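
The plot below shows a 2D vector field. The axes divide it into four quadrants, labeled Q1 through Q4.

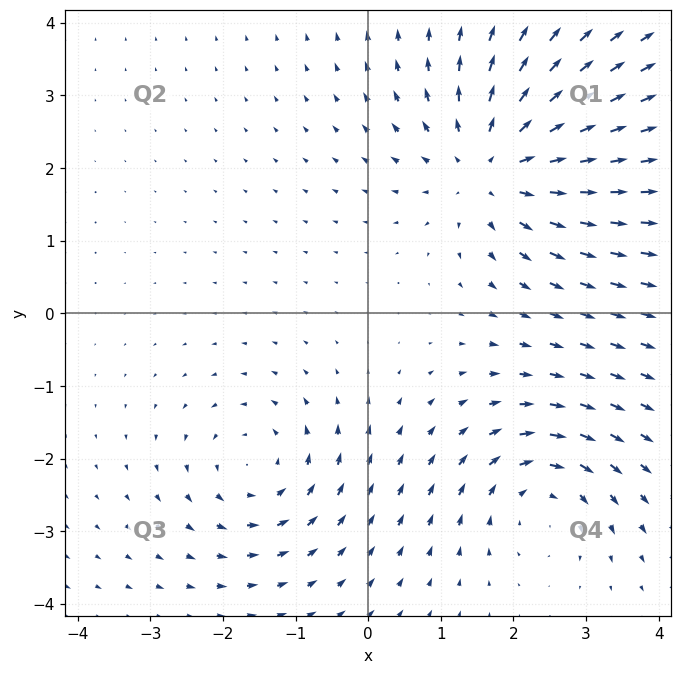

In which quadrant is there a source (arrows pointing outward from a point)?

The source sits at approximately (1.7, 2.0), which lies in quadrant Q1. The divergence there is about +4, positive as expected for a source.

Q1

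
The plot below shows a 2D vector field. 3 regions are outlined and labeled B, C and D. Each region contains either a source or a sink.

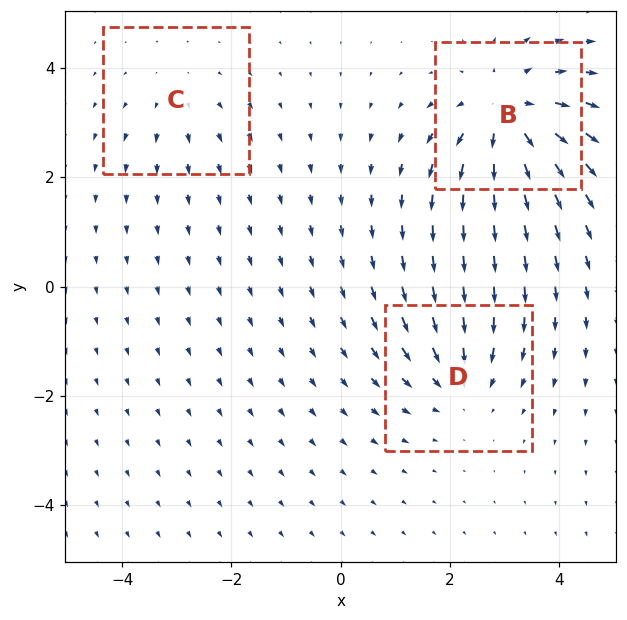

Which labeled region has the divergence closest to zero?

Divergence at each region's feature centre — B: about +5, C: about +2, D: about -4. Region C is closest to zero.

C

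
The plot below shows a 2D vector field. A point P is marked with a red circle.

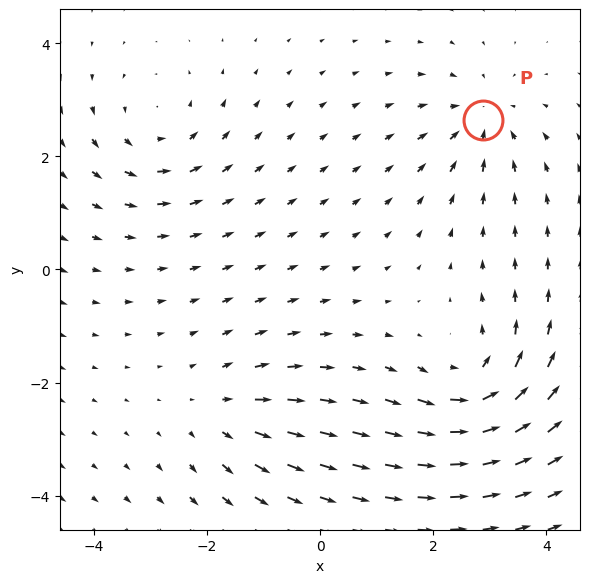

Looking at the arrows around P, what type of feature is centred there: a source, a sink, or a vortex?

sink

At P (2.9, 2.6) the arrows converge inward. Divergence about -4, curl ≈0 — negative divergence with near-zero curl is a sink.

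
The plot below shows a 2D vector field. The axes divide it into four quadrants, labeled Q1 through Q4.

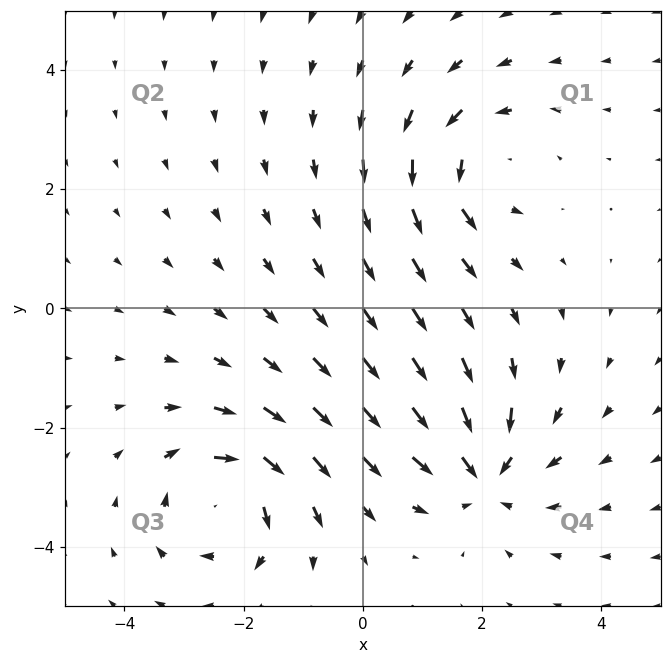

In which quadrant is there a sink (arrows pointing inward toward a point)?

Q4

The sink sits at approximately (2.0, -2.8), which lies in quadrant Q4. The divergence there is about -5, negative as expected for a sink.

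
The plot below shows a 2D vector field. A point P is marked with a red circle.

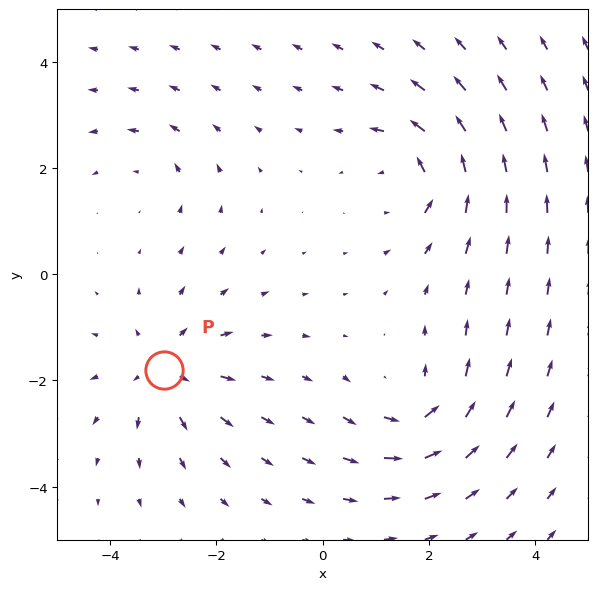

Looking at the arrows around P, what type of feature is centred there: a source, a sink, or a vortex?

source

At P (-3.0, -1.8) the arrows spread outward. Divergence about +5, curl ≈0 — positive divergence with near-zero curl is a source.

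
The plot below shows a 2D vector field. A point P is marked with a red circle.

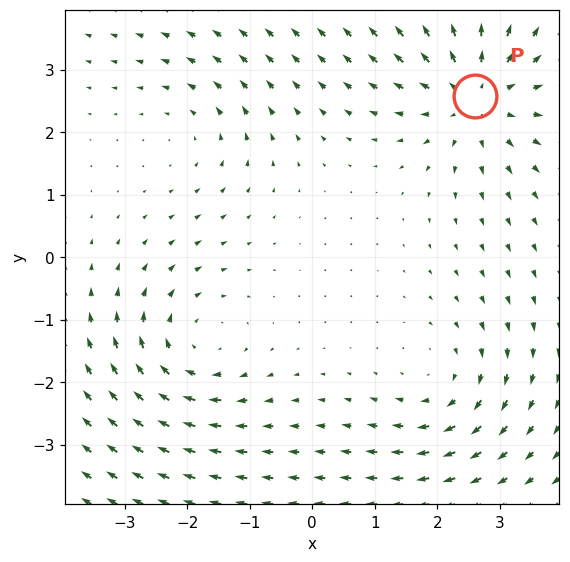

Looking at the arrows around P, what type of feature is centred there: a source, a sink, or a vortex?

At P (2.6, 2.6) the arrows spread outward. Divergence about +5, curl ≈0 — positive divergence with near-zero curl is a source.

source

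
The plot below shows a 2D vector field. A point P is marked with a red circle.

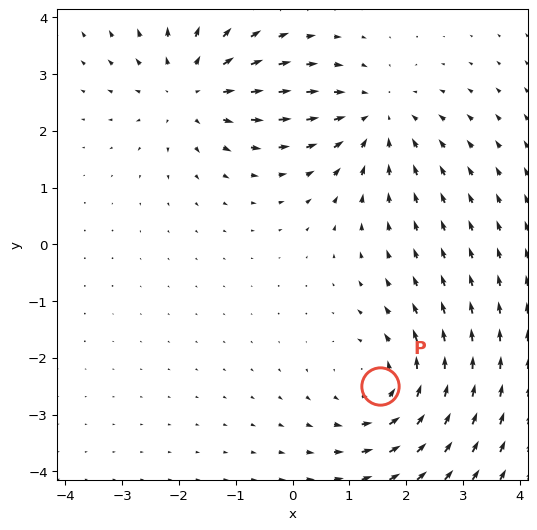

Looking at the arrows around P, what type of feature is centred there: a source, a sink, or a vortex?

At P (1.5, -2.5) the arrows circulate counterclockwise. Divergence ≈0, curl about +3 — near-zero divergence with nonzero curl is a vortex.

vortex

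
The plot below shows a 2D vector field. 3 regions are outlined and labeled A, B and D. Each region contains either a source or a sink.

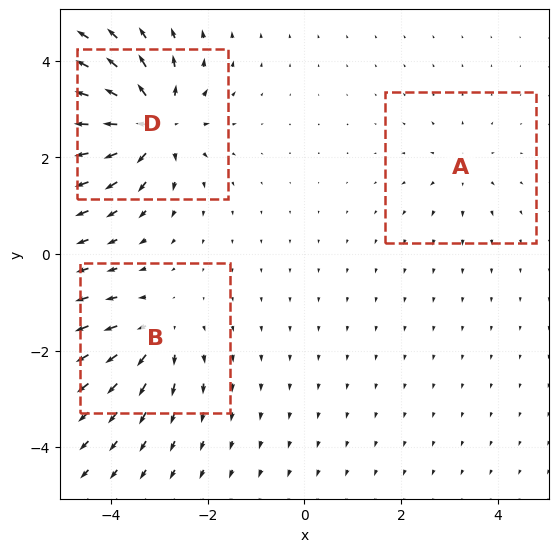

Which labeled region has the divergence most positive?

Divergence at each region's feature centre — A: about +2, B: about +4, D: about +6. Region D is most positive.

D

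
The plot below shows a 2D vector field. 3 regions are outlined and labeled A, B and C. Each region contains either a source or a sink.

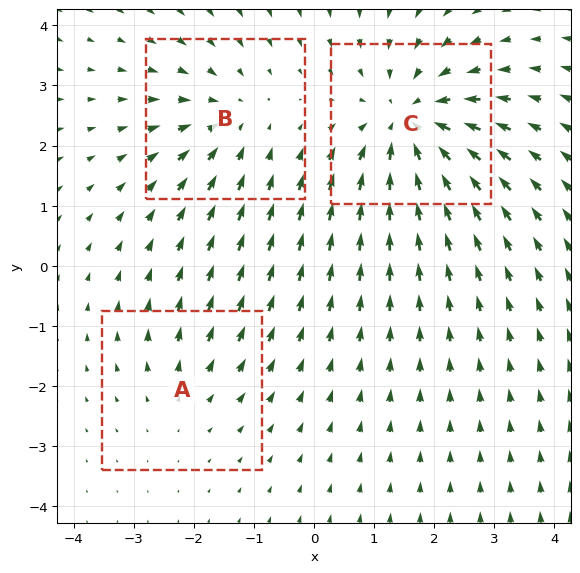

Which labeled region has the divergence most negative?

C

Divergence at each region's feature centre — A: about +2, B: about -3, C: about -5. Region C is most negative.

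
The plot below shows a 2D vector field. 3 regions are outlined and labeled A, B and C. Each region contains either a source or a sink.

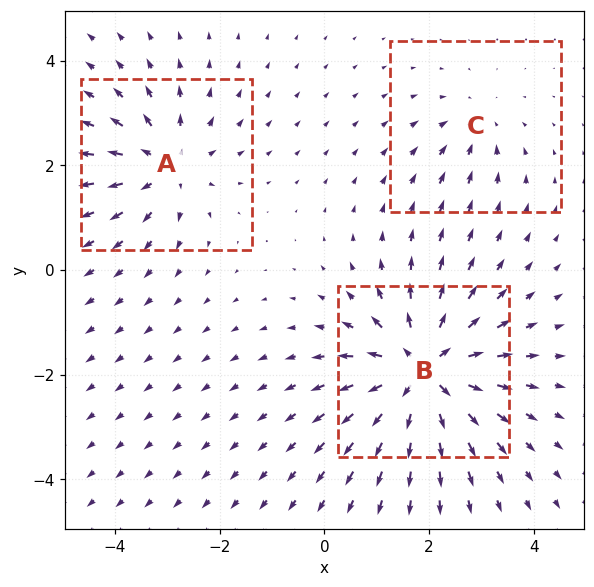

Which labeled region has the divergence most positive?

Divergence at each region's feature centre — A: about +4, B: about +6, C: about -2. Region B is most positive.

B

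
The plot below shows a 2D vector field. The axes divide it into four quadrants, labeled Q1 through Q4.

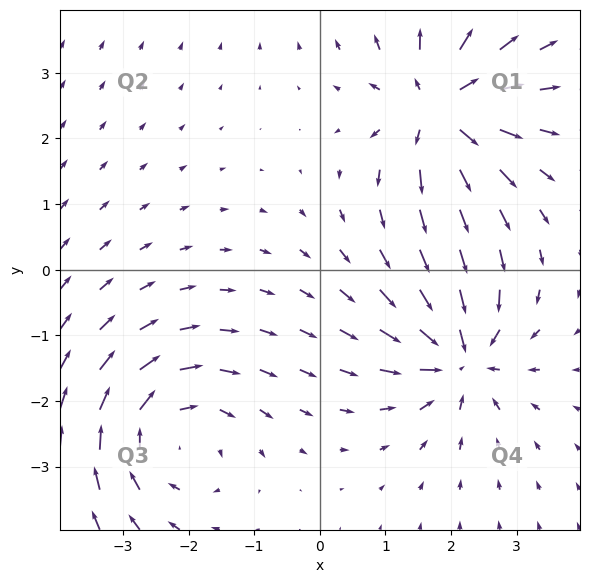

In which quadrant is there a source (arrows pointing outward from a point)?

Q1

The source sits at approximately (1.8, 2.5), which lies in quadrant Q1. The divergence there is about +4, positive as expected for a source.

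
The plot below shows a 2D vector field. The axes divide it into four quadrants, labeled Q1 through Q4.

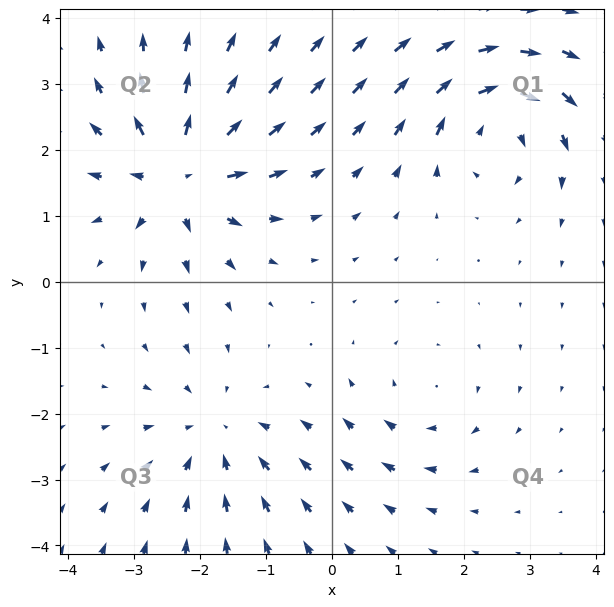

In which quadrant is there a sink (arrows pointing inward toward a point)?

Q3

The sink sits at approximately (-1.8, -2.3), which lies in quadrant Q3. The divergence there is about -3, negative as expected for a sink.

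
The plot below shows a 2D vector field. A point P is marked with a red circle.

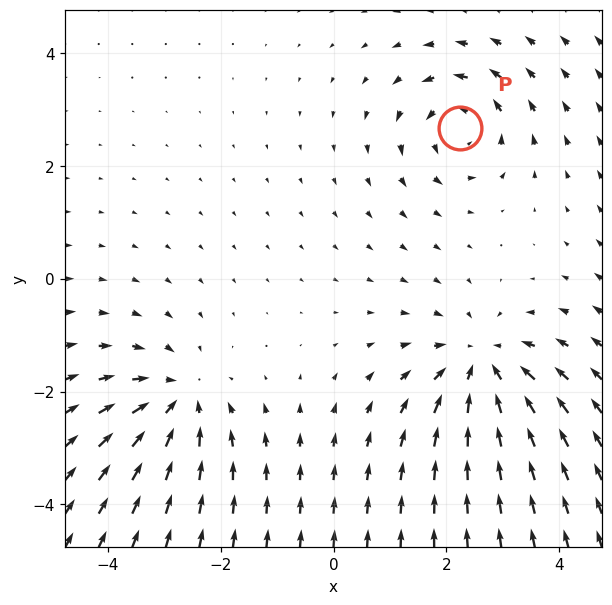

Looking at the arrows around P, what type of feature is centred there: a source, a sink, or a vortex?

vortex

At P (2.2, 2.7) the arrows circulate counterclockwise. Divergence ≈0, curl about +4 — near-zero divergence with nonzero curl is a vortex.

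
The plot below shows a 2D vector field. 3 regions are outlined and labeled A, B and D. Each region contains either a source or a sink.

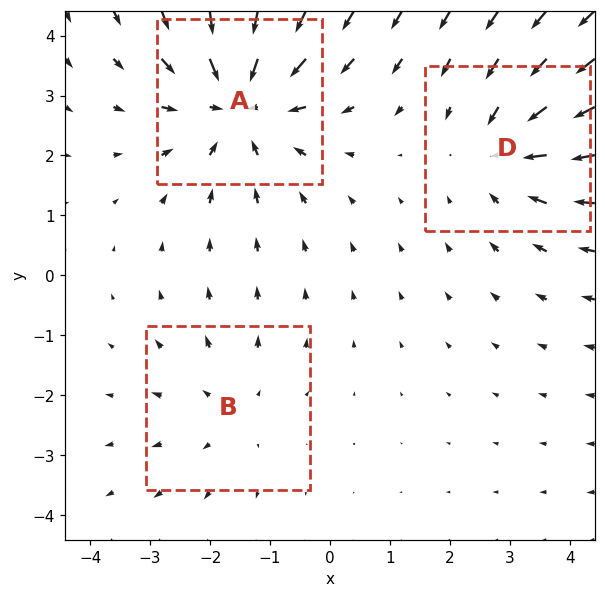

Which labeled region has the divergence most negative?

A

Divergence at each region's feature centre — A: about -4, B: about +2, D: about -3. Region A is most negative.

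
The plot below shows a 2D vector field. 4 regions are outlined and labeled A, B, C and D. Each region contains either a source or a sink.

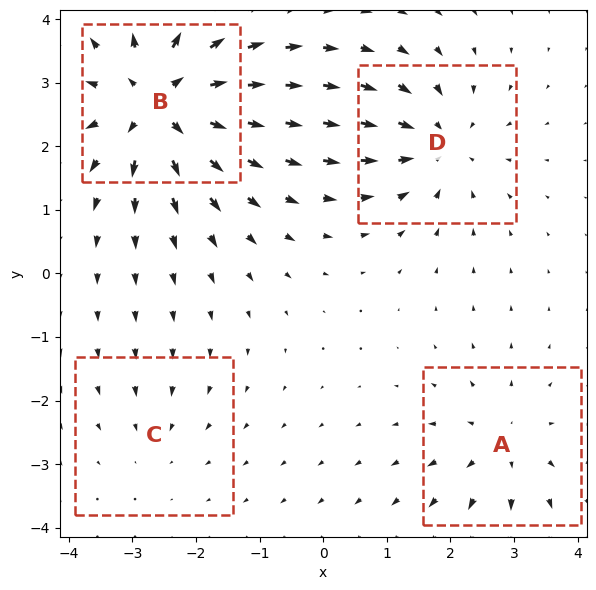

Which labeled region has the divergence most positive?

Divergence at each region's feature centre — A: about +4, B: about +8, C: about -2, D: about -5. Region B is most positive.

B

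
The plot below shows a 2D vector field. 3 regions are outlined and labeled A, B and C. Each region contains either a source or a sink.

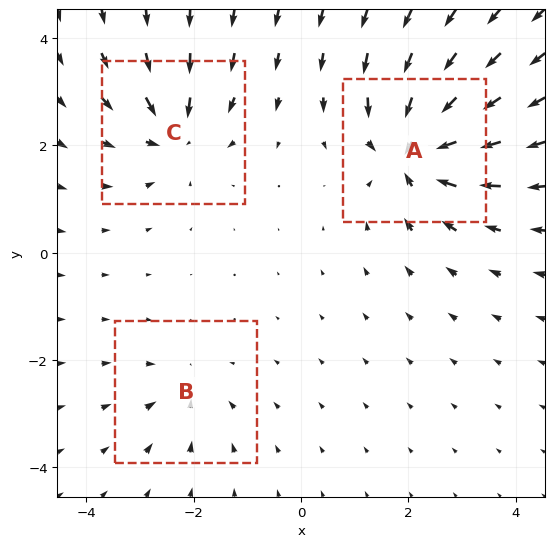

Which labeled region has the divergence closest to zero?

Divergence at each region's feature centre — A: about -6, B: about -3, C: about -4. Region B is closest to zero.

B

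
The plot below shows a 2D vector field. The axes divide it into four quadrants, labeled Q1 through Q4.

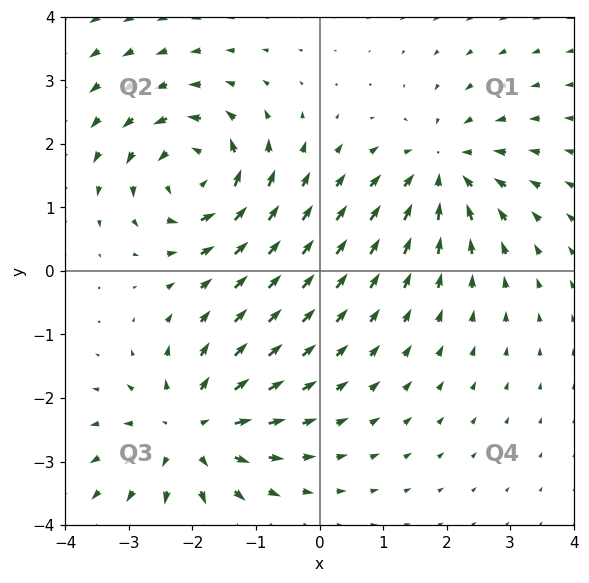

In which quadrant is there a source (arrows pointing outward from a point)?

Q3

The source sits at approximately (-2.0, -2.5), which lies in quadrant Q3. The divergence there is about +4, positive as expected for a source.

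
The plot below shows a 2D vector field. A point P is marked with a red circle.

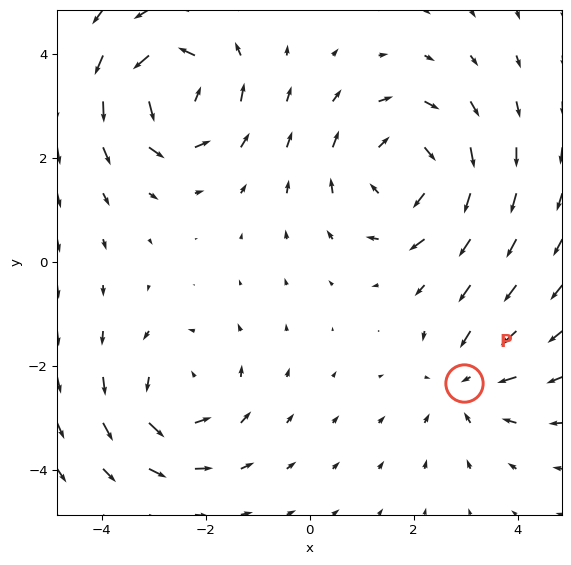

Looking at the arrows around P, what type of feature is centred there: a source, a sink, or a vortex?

At P (3.0, -2.3) the arrows converge inward. Divergence about -3, curl ≈0 — negative divergence with near-zero curl is a sink.

sink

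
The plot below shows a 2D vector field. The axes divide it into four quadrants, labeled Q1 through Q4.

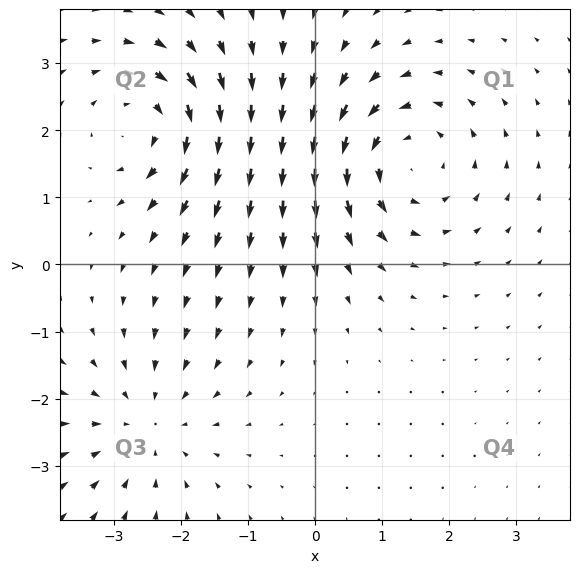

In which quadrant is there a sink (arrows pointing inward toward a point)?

The sink sits at approximately (-2.5, -2.4), which lies in quadrant Q3. The divergence there is about -3, negative as expected for a sink.

Q3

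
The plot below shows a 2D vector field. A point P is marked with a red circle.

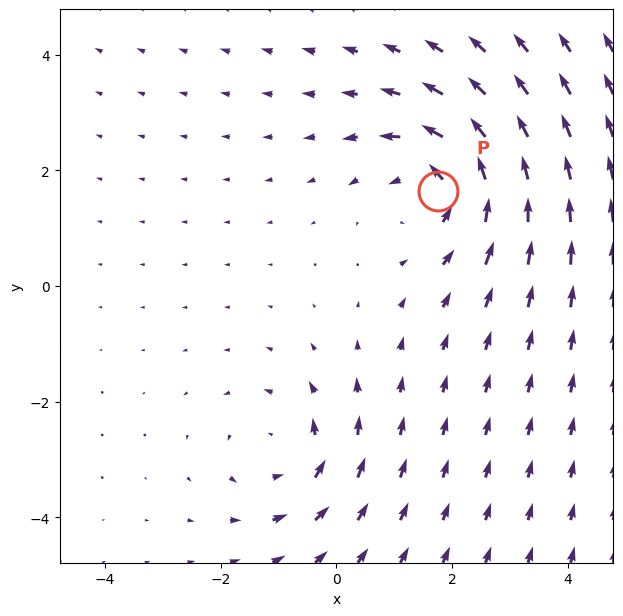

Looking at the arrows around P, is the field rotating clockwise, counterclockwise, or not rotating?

Near P at (1.8, 1.6) the arrows circulate counterclockwise. The curl (z-component) there is about +5; positive curl means counterclockwise rotation.

counterclockwise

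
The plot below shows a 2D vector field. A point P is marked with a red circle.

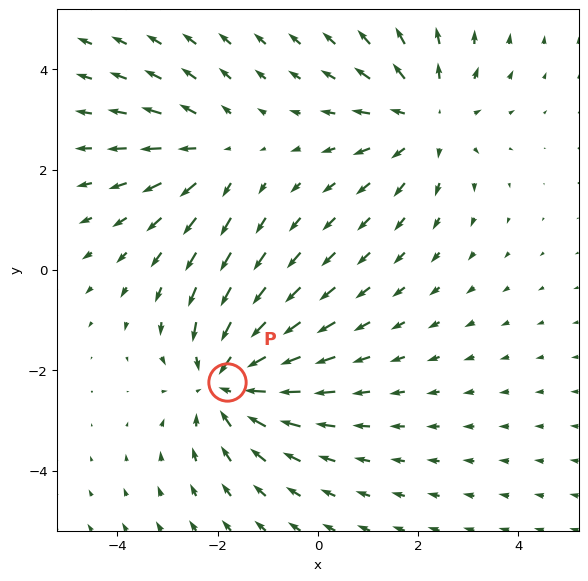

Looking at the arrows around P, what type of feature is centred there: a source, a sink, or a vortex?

At P (-1.8, -2.2) the arrows converge inward. Divergence about -5, curl ≈0 — negative divergence with near-zero curl is a sink.

sink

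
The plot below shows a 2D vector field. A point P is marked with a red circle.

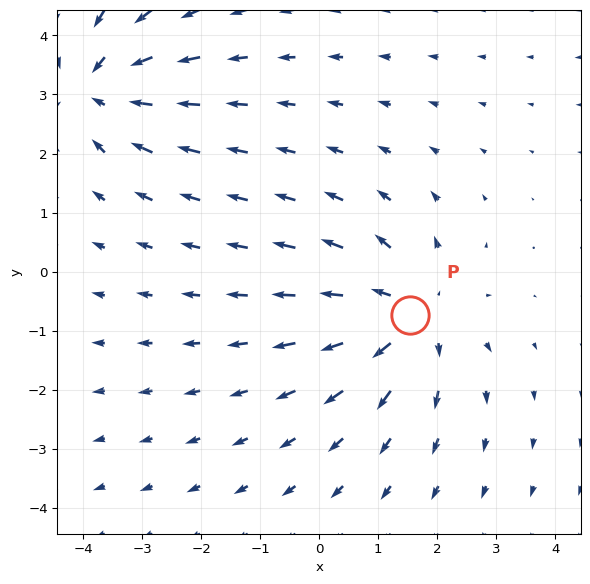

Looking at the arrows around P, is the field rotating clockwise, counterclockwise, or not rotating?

Near P at (1.5, -0.7) the arrows show no circulation. The curl there is ≈0.

not rotating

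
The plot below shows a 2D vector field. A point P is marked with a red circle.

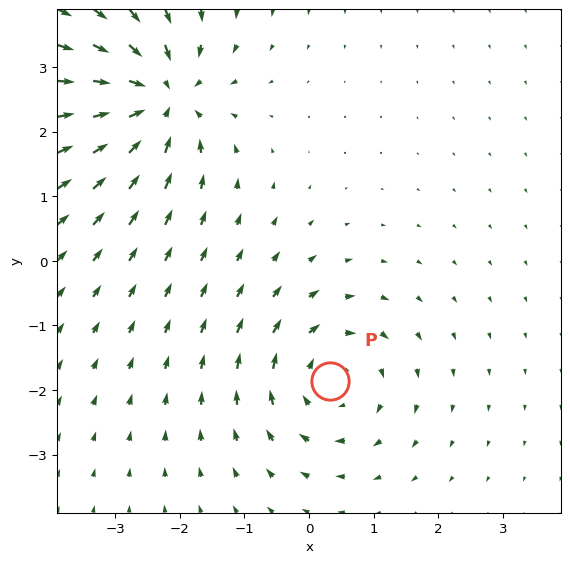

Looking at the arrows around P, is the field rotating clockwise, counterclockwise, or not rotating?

clockwise

Near P at (0.3, -1.9) the arrows circulate clockwise. The curl (z-component) there is about -3; negative curl means clockwise rotation.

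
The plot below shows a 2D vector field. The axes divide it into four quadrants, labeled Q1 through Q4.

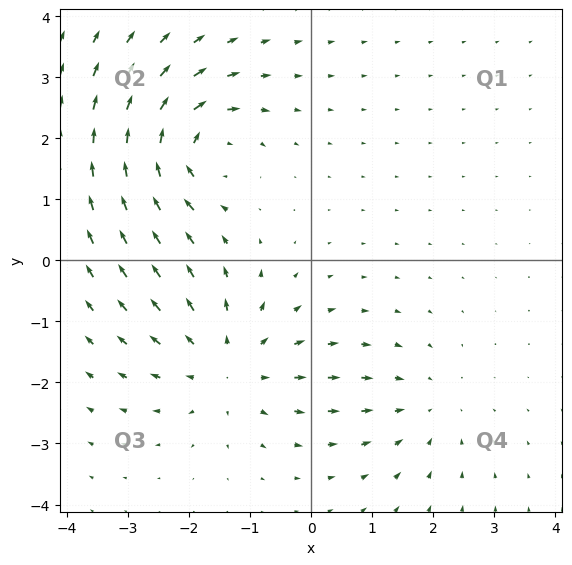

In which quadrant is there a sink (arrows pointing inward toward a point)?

The sink sits at approximately (1.9, -2.4), which lies in quadrant Q4. The divergence there is about -2, negative as expected for a sink.

Q4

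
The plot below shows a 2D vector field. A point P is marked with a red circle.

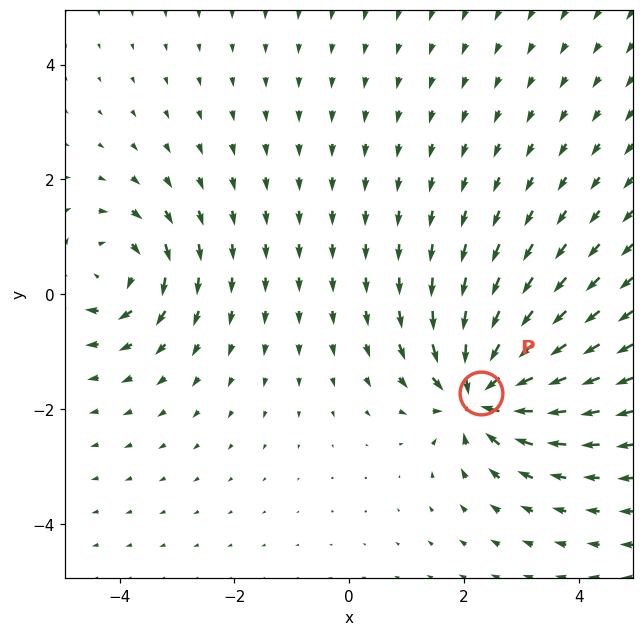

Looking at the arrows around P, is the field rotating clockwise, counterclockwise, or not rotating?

Near P at (2.3, -1.7) the arrows show no circulation. The curl there is ≈0.

not rotating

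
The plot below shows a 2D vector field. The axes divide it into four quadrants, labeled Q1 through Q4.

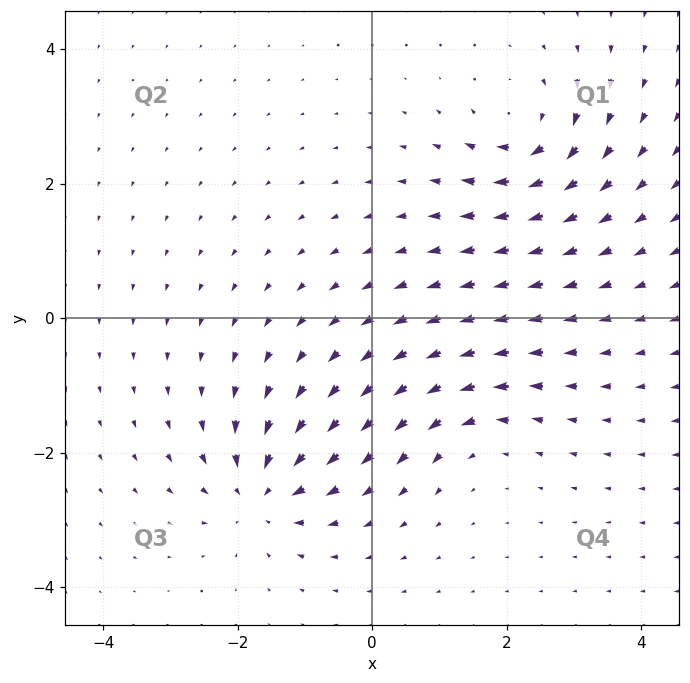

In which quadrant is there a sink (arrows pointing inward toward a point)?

Q3

The sink sits at approximately (-1.6, -2.6), which lies in quadrant Q3. The divergence there is about -6, negative as expected for a sink.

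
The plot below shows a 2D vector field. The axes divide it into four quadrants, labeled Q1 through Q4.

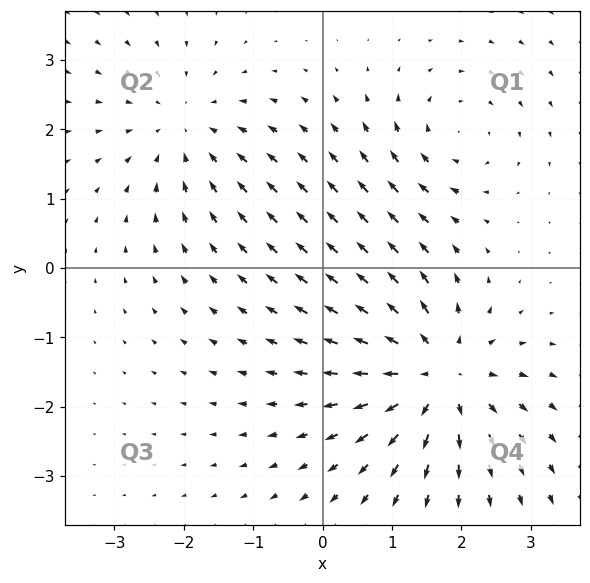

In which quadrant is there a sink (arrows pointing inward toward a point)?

The sink sits at approximately (-2.0, 2.0), which lies in quadrant Q2. The divergence there is about -3, negative as expected for a sink.

Q2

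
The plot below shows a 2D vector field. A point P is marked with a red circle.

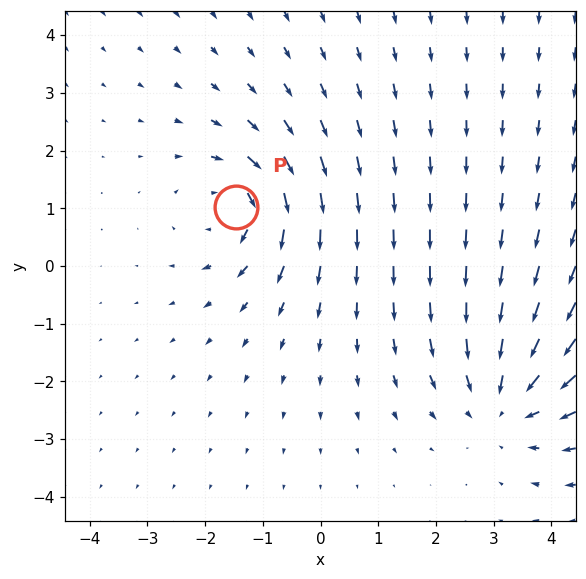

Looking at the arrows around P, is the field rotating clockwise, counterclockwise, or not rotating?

Near P at (-1.5, 1.0) the arrows circulate clockwise. The curl (z-component) there is about -5; negative curl means clockwise rotation.

clockwise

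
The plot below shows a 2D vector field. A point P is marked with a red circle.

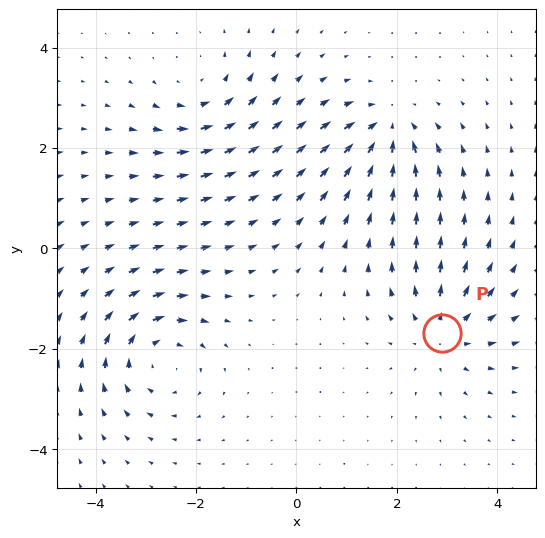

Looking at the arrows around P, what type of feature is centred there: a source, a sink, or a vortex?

source

At P (2.9, -1.7) the arrows spread outward. Divergence about +5, curl ≈0 — positive divergence with near-zero curl is a source.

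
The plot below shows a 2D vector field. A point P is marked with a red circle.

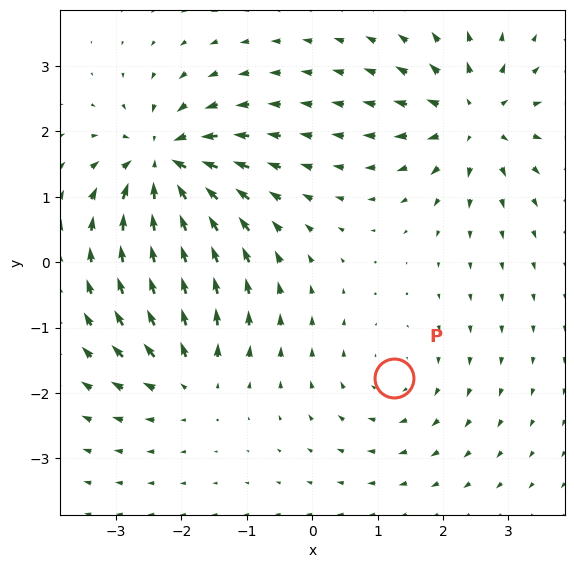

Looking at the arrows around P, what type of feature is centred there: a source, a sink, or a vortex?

vortex

At P (1.3, -1.8) the arrows circulate clockwise. Divergence ≈0, curl about -3 — near-zero divergence with nonzero curl is a vortex.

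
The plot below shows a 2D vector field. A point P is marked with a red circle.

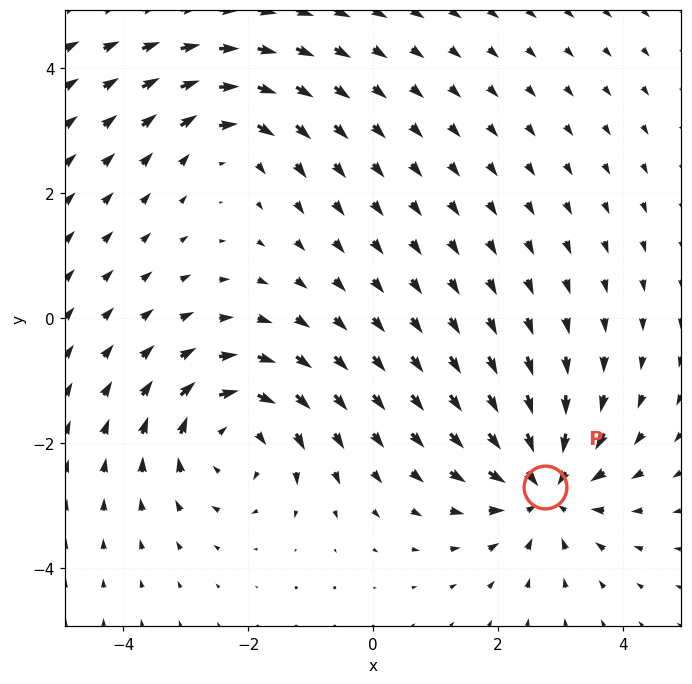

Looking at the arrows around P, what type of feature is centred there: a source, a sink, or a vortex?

At P (2.7, -2.7) the arrows converge inward. Divergence about -5, curl ≈0 — negative divergence with near-zero curl is a sink.

sink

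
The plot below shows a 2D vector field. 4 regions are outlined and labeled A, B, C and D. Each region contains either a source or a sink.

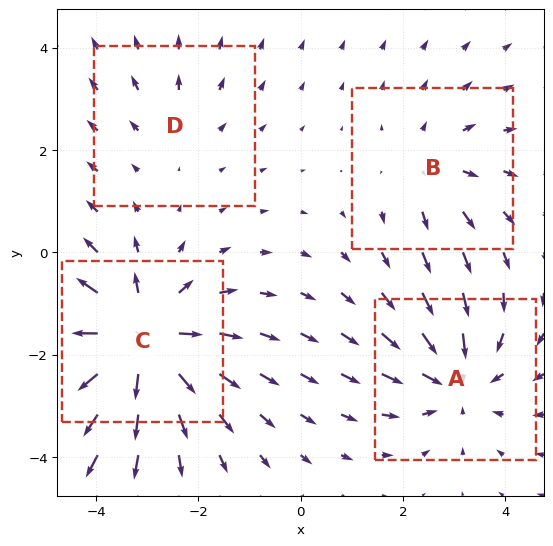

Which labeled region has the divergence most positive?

C

Divergence at each region's feature centre — A: about -4, B: about +3, C: about +6, D: about +2. Region C is most positive.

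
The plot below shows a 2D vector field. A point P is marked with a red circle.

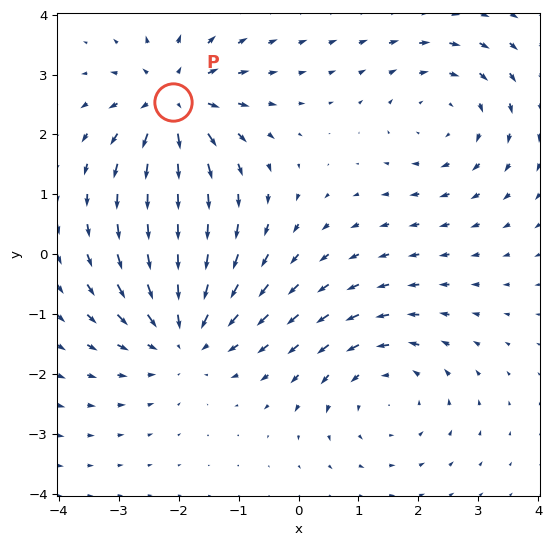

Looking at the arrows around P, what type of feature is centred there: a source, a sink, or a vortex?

source

At P (-2.1, 2.5) the arrows spread outward. Divergence about +5, curl ≈0 — positive divergence with near-zero curl is a source.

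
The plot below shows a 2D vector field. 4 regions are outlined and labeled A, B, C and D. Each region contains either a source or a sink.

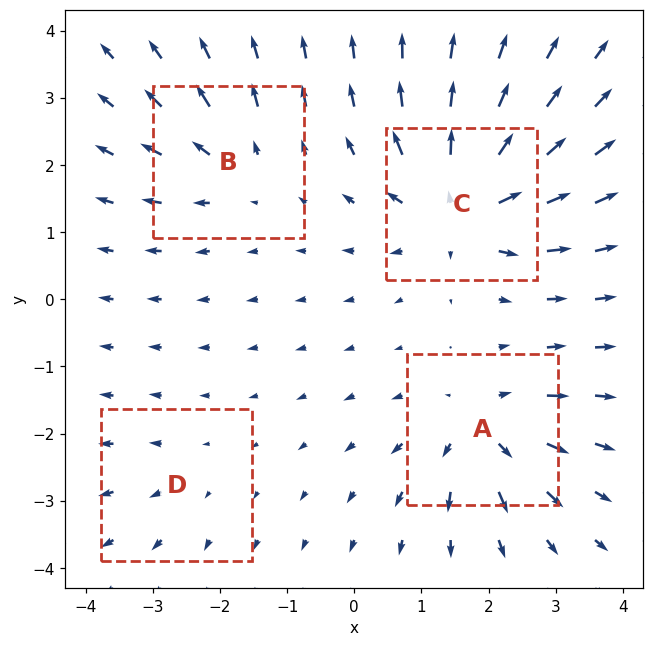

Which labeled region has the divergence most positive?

C

Divergence at each region's feature centre — A: about +6, B: about +4, C: about +9, D: about +2. Region C is most positive.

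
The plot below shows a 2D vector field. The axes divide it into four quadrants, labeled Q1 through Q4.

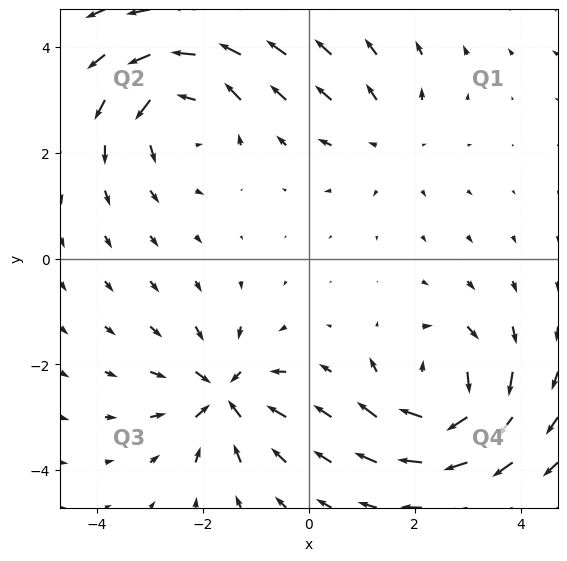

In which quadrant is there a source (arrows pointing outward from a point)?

Q1

The source sits at approximately (1.5, 2.3), which lies in quadrant Q1. The divergence there is about +3, positive as expected for a source.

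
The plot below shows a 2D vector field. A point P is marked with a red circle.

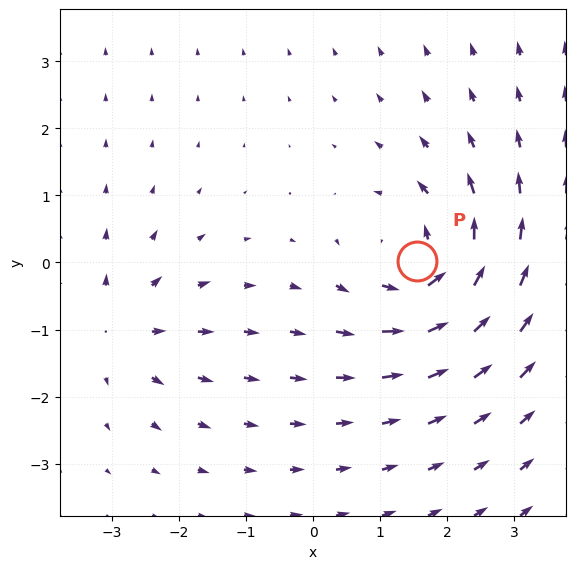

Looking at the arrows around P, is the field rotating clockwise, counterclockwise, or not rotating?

Near P at (1.5, 0.0) the arrows circulate counterclockwise. The curl (z-component) there is about +5; positive curl means counterclockwise rotation.

counterclockwise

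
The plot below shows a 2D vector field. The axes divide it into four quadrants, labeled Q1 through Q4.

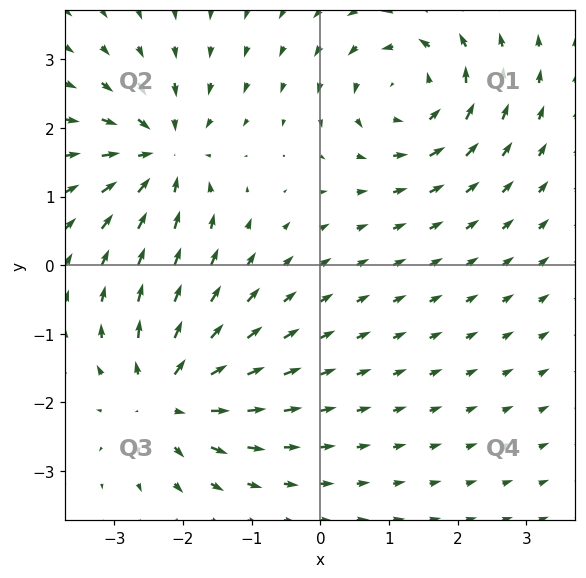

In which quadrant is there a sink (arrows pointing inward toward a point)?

Q2

The sink sits at approximately (-2.3, 1.6), which lies in quadrant Q2. The divergence there is about -5, negative as expected for a sink.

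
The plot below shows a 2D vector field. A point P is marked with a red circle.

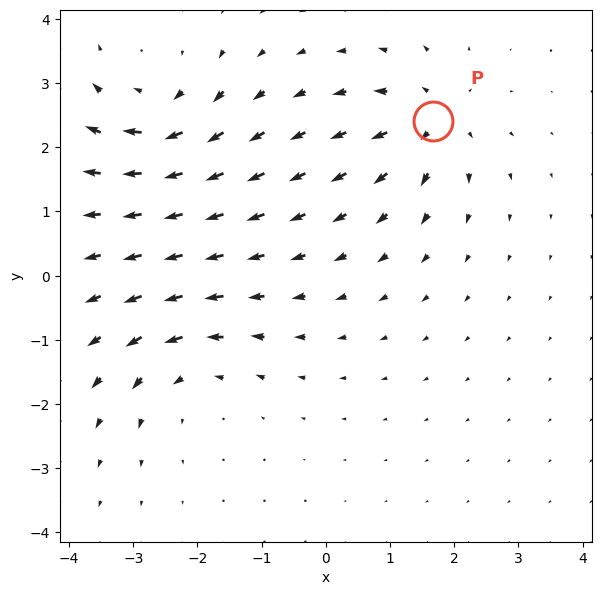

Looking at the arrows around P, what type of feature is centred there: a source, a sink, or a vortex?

At P (1.7, 2.4) the arrows spread outward. Divergence about +4, curl ≈0 — positive divergence with near-zero curl is a source.

source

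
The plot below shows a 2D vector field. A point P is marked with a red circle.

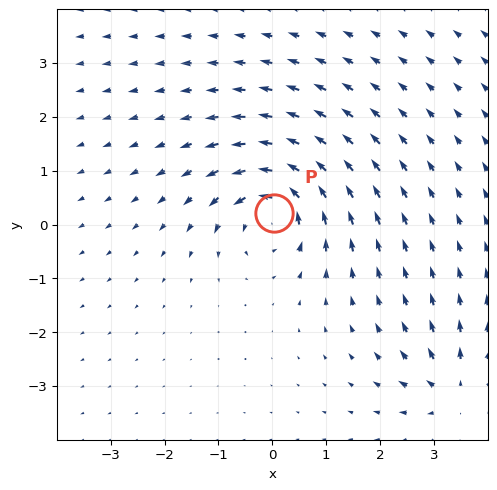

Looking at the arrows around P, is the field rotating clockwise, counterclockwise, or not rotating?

Near P at (0.0, 0.2) the arrows circulate counterclockwise. The curl (z-component) there is about +6; positive curl means counterclockwise rotation.

counterclockwise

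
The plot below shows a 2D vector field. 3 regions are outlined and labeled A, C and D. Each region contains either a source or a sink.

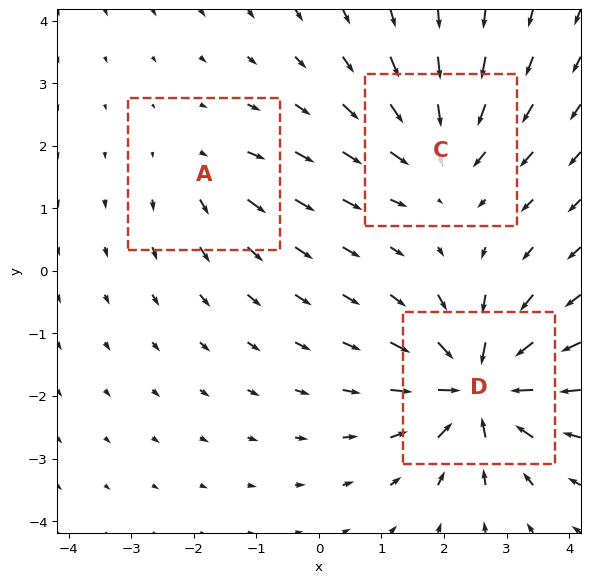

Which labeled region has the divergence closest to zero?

A

Divergence at each region's feature centre — A: about +2, C: about -4, D: about -6. Region A is closest to zero.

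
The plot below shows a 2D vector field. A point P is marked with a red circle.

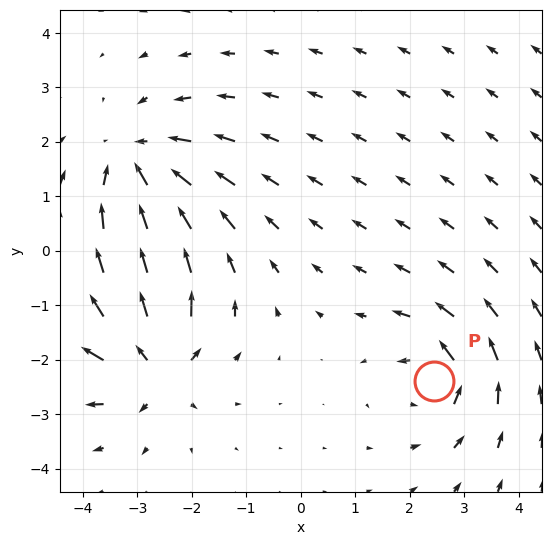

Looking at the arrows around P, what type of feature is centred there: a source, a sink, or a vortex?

At P (2.4, -2.4) the arrows circulate counterclockwise. Divergence ≈0, curl about +4 — near-zero divergence with nonzero curl is a vortex.

vortex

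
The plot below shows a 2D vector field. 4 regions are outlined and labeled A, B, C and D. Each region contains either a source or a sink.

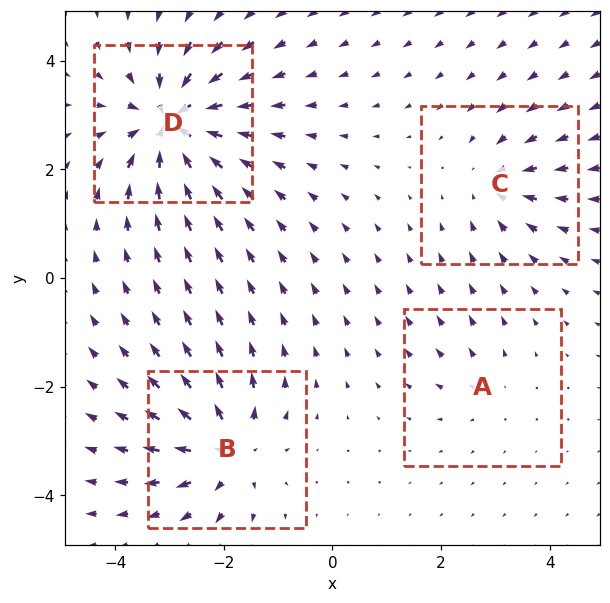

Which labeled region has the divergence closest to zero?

A

Divergence at each region's feature centre — A: about +2, B: about +6, C: about -4, D: about -8. Region A is closest to zero.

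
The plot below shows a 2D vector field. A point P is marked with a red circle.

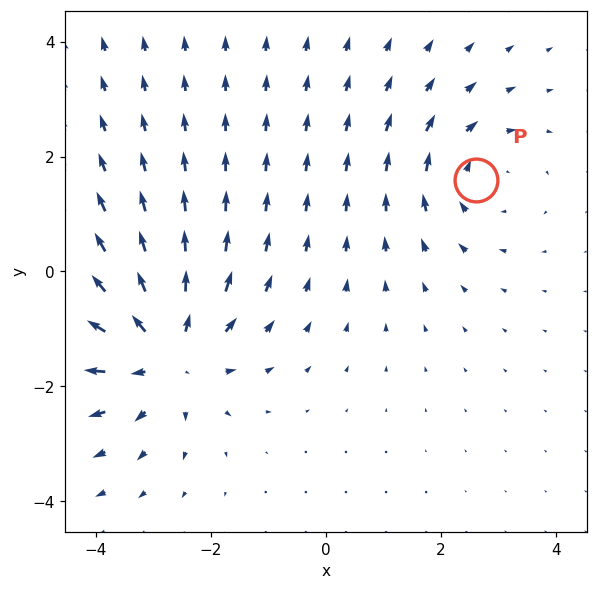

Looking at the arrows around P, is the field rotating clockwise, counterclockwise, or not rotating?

clockwise

Near P at (2.6, 1.6) the arrows circulate clockwise. The curl (z-component) there is about -3; negative curl means clockwise rotation.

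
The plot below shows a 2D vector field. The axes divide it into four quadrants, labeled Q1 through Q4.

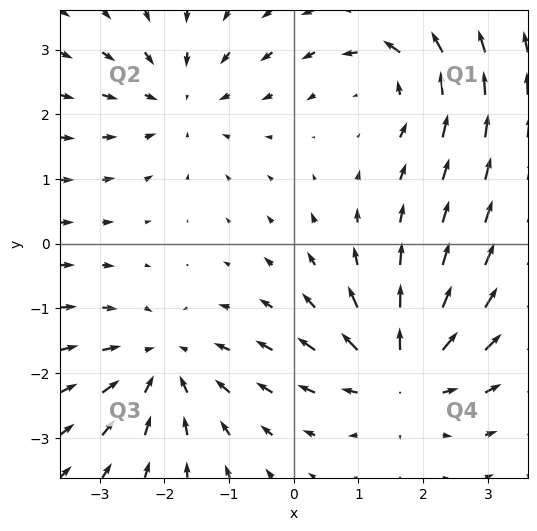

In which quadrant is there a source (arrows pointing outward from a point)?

The source sits at approximately (1.7, -2.0), which lies in quadrant Q4. The divergence there is about +6, positive as expected for a source.

Q4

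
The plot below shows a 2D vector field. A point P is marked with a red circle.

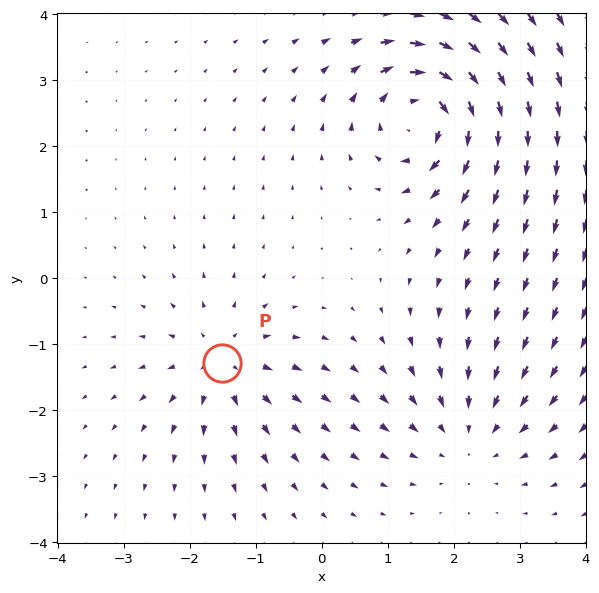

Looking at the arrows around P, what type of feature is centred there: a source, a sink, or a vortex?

At P (-1.5, -1.3) the arrows spread outward. Divergence about +4, curl ≈0 — positive divergence with near-zero curl is a source.

source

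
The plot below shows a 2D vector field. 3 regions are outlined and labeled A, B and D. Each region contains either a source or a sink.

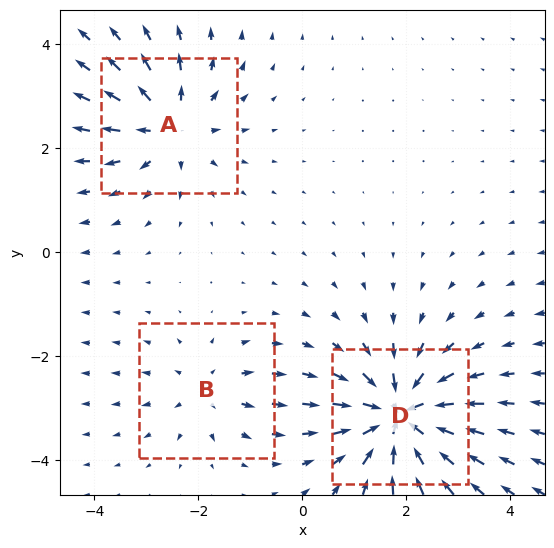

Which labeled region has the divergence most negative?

D

Divergence at each region's feature centre — A: about +4, B: about +3, D: about -6. Region D is most negative.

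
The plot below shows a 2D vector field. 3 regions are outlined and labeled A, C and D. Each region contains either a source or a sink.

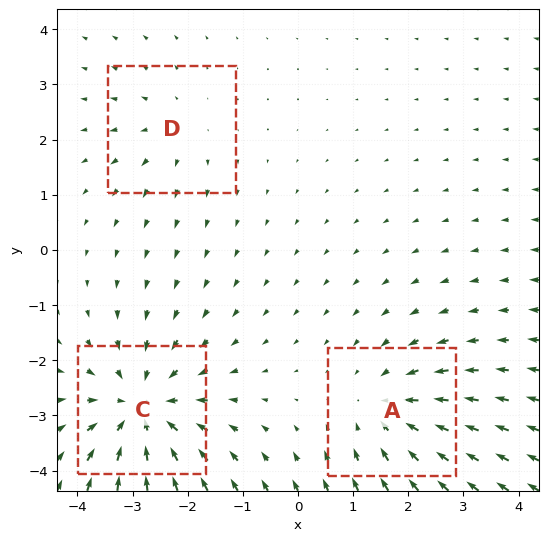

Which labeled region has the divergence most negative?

C

Divergence at each region's feature centre — A: about -3, C: about -5, D: about +2. Region C is most negative.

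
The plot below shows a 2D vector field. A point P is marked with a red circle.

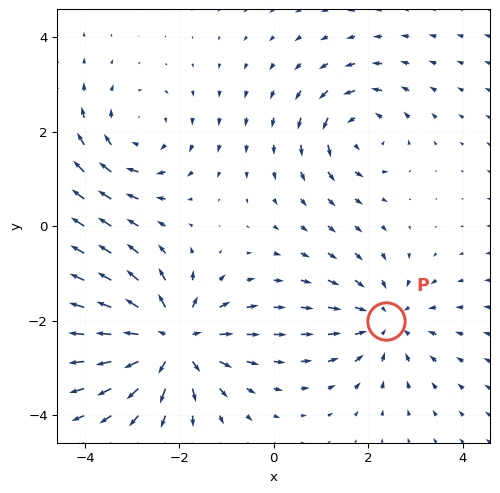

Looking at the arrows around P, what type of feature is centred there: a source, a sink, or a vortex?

sink

At P (2.4, -2.0) the arrows converge inward. Divergence about -3, curl ≈0 — negative divergence with near-zero curl is a sink.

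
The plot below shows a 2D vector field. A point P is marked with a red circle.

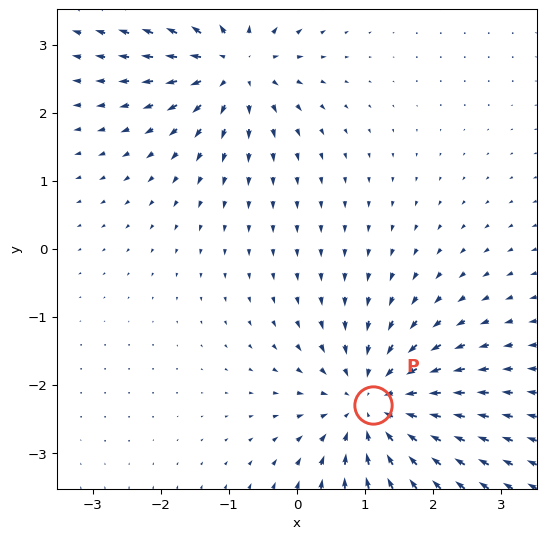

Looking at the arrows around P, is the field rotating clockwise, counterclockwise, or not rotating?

not rotating

Near P at (1.1, -2.3) the arrows show no circulation. The curl there is ≈0.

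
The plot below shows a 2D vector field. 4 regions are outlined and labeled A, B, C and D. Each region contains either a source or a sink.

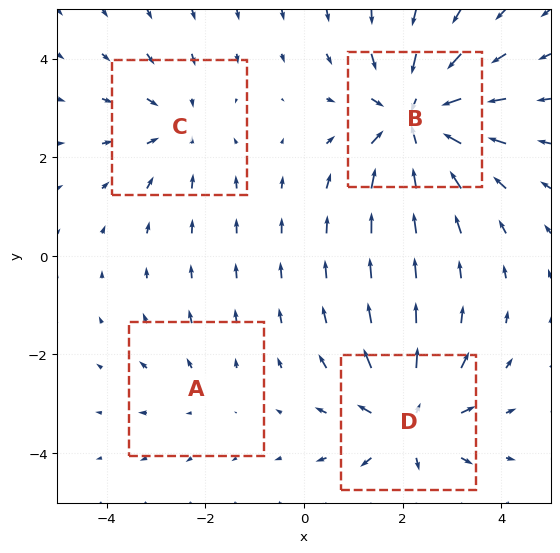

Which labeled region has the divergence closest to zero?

Divergence at each region's feature centre — A: about +2, B: about -6, C: about -3, D: about +4. Region A is closest to zero.

A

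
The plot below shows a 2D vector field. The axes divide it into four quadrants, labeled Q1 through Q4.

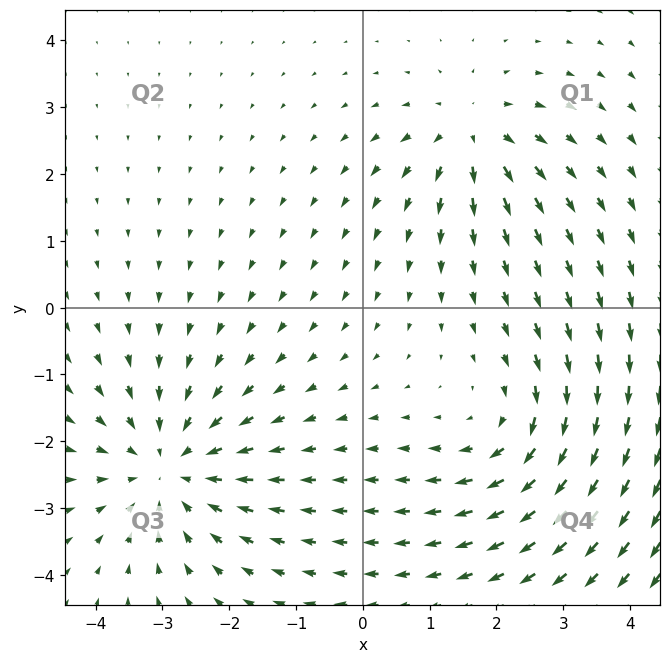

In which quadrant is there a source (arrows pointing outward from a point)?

Q1

The source sits at approximately (1.6, 2.6), which lies in quadrant Q1. The divergence there is about +4, positive as expected for a source.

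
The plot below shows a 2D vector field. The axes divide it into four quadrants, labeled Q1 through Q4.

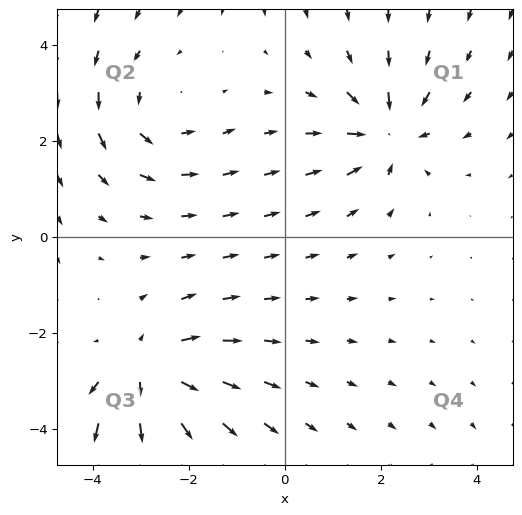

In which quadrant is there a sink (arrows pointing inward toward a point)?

Q1

The sink sits at approximately (2.1, 2.2), which lies in quadrant Q1. The divergence there is about -4, negative as expected for a sink.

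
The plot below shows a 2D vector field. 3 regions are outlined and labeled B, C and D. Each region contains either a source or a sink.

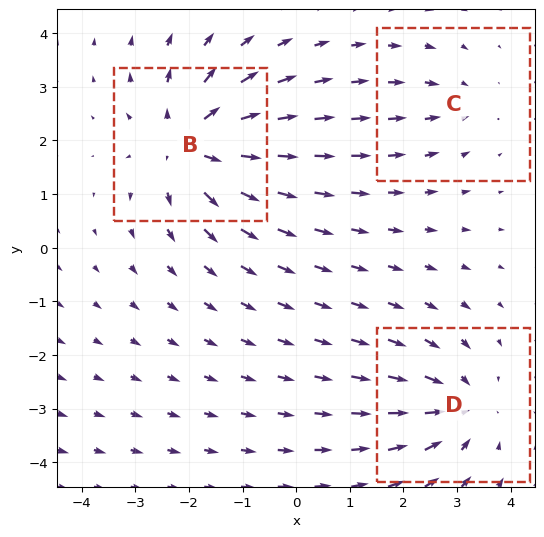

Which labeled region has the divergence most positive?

Divergence at each region's feature centre — B: about +5, C: about -2, D: about -3. Region B is most positive.

B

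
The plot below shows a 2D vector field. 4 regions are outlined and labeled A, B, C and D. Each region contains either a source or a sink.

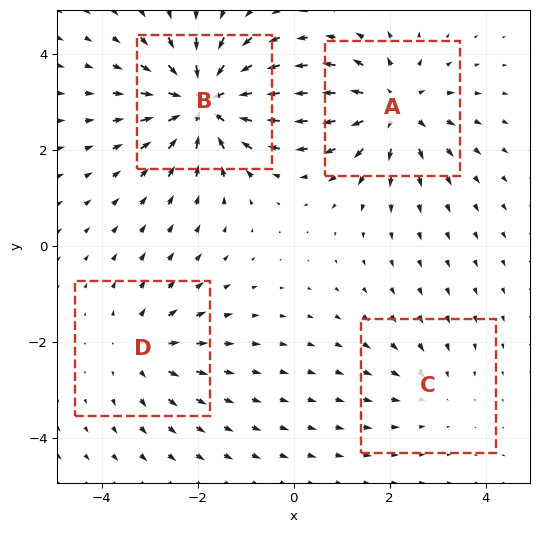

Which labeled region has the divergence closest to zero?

Divergence at each region's feature centre — A: about +5, B: about -7, C: about -2, D: about +3. Region C is closest to zero.

C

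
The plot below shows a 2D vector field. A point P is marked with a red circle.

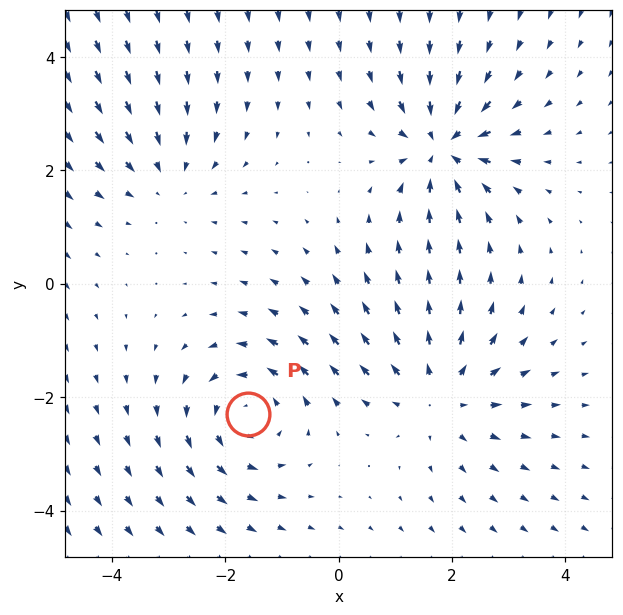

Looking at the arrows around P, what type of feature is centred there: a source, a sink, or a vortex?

vortex

At P (-1.6, -2.3) the arrows circulate counterclockwise. Divergence ≈0, curl about +3 — near-zero divergence with nonzero curl is a vortex.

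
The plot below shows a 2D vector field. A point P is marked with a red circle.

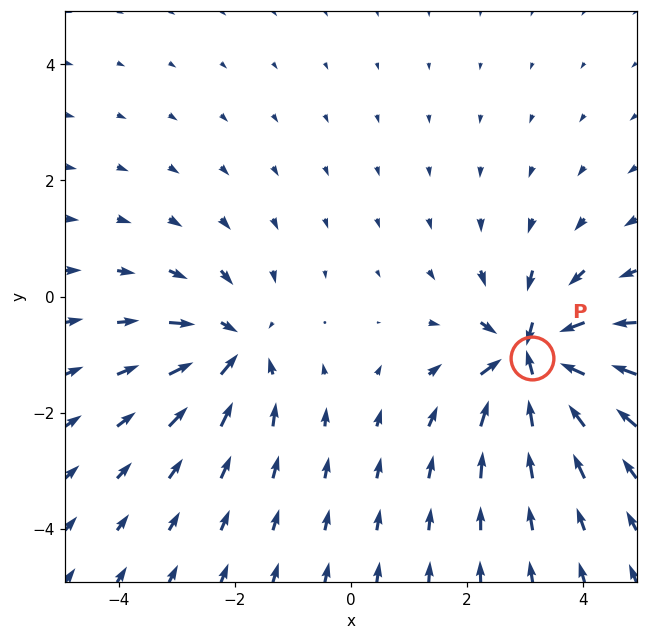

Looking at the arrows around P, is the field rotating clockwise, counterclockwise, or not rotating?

not rotating

Near P at (3.1, -1.1) the arrows show no circulation. The curl there is ≈0.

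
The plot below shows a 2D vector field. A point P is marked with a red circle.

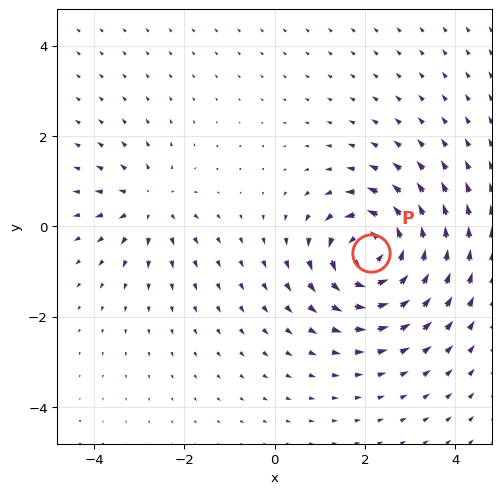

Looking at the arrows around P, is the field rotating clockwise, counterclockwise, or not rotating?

Near P at (2.1, -0.6) the arrows circulate counterclockwise. The curl (z-component) there is about +6; positive curl means counterclockwise rotation.

counterclockwise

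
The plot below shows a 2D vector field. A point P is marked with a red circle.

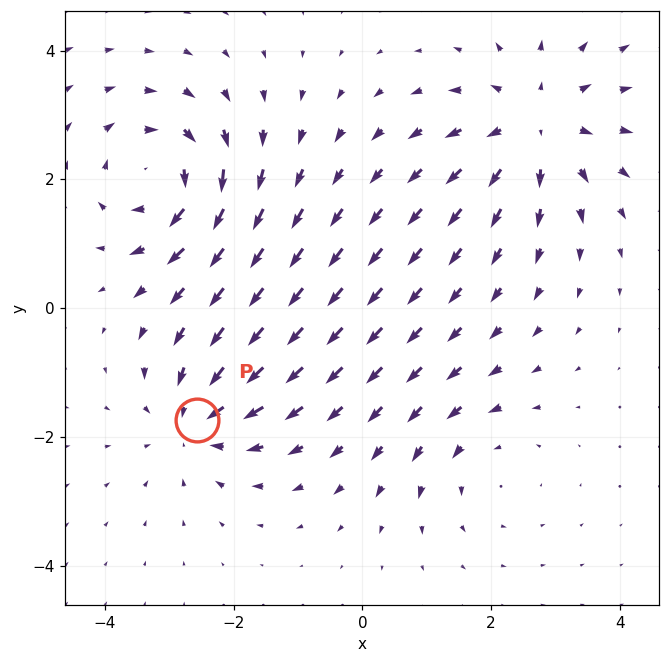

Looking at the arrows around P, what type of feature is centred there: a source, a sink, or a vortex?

At P (-2.6, -1.7) the arrows converge inward. Divergence about -4, curl ≈0 — negative divergence with near-zero curl is a sink.

sink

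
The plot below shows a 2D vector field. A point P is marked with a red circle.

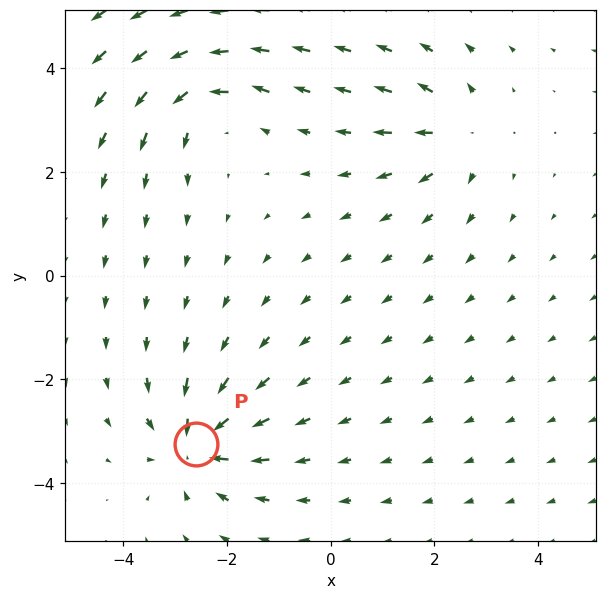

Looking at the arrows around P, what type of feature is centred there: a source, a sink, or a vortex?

sink

At P (-2.6, -3.2) the arrows converge inward. Divergence about -5, curl ≈0 — negative divergence with near-zero curl is a sink.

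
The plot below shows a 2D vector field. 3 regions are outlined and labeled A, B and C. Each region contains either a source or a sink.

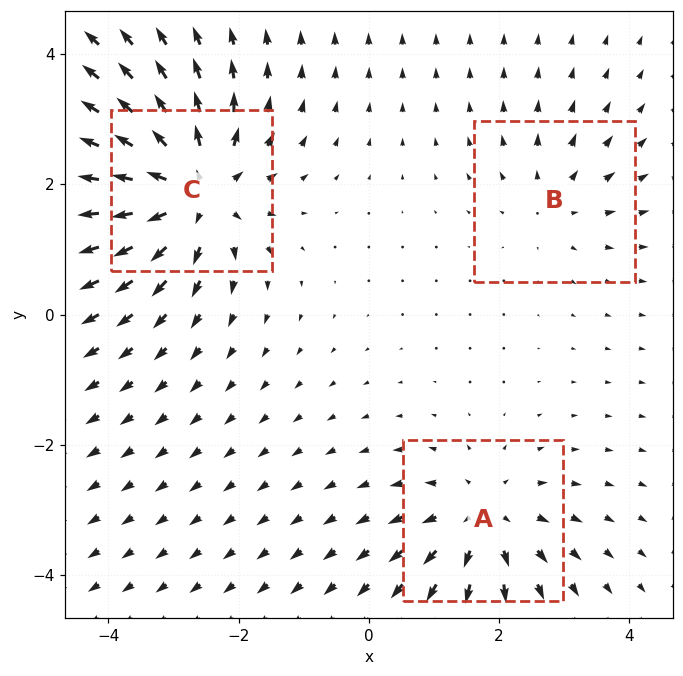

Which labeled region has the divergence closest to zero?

B

Divergence at each region's feature centre — A: about +3, B: about +2, C: about +5. Region B is closest to zero.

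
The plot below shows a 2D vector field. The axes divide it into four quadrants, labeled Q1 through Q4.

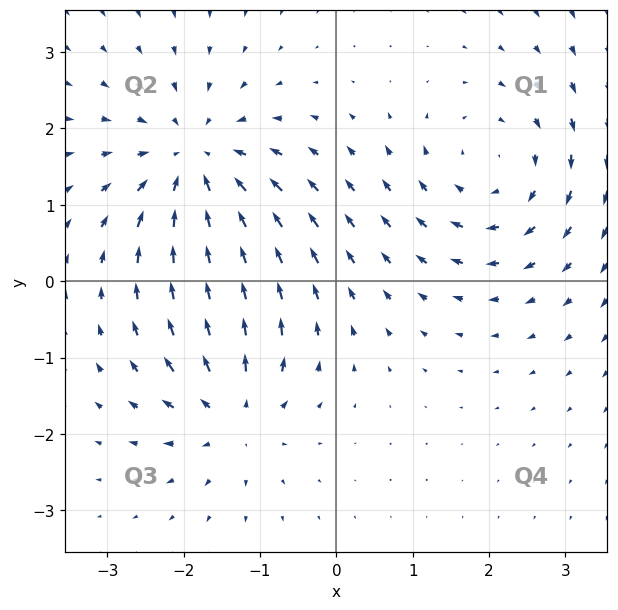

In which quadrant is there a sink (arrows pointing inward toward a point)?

Q2

The sink sits at approximately (-1.9, 1.6), which lies in quadrant Q2. The divergence there is about -5, negative as expected for a sink.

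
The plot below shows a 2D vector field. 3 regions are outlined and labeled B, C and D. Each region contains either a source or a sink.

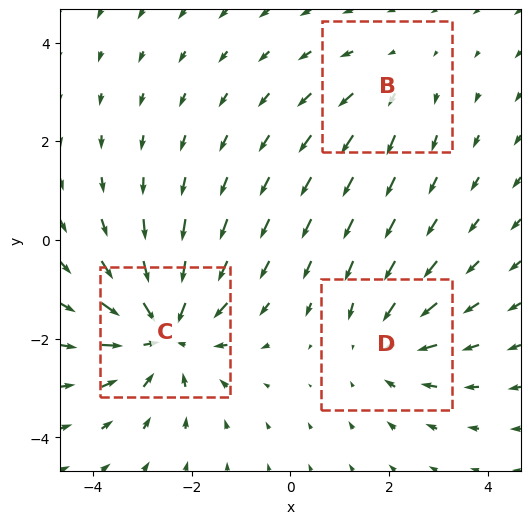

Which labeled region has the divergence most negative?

Divergence at each region's feature centre — B: about +2, C: about -4, D: about -3. Region C is most negative.

C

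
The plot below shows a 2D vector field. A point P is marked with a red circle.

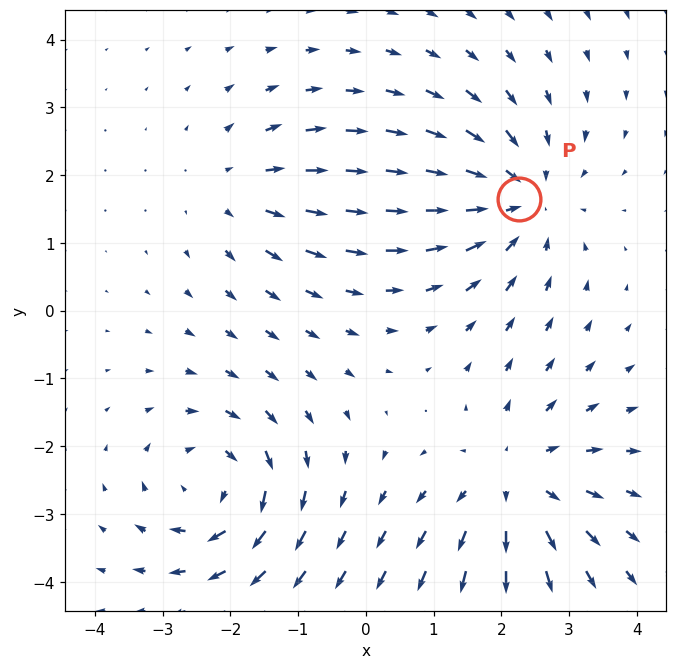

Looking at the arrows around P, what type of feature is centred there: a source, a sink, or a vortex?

At P (2.3, 1.7) the arrows converge inward. Divergence about -4, curl ≈0 — negative divergence with near-zero curl is a sink.

sink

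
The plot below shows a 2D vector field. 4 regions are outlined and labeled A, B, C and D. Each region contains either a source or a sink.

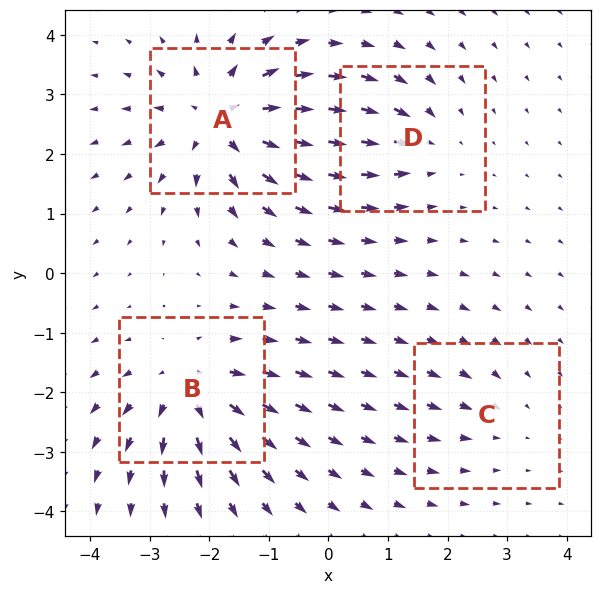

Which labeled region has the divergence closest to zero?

Divergence at each region's feature centre — A: about +7, B: about +6, C: about -2, D: about -4. Region C is closest to zero.

C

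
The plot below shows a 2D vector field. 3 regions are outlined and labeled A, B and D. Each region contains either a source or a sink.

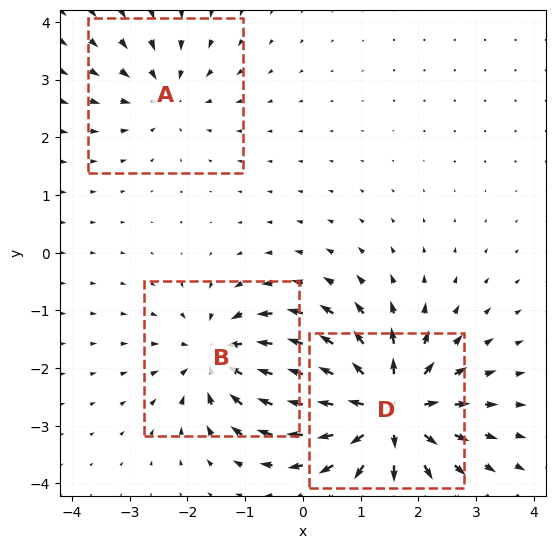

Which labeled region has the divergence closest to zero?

A

Divergence at each region's feature centre — A: about -3, B: about -4, D: about +6. Region A is closest to zero.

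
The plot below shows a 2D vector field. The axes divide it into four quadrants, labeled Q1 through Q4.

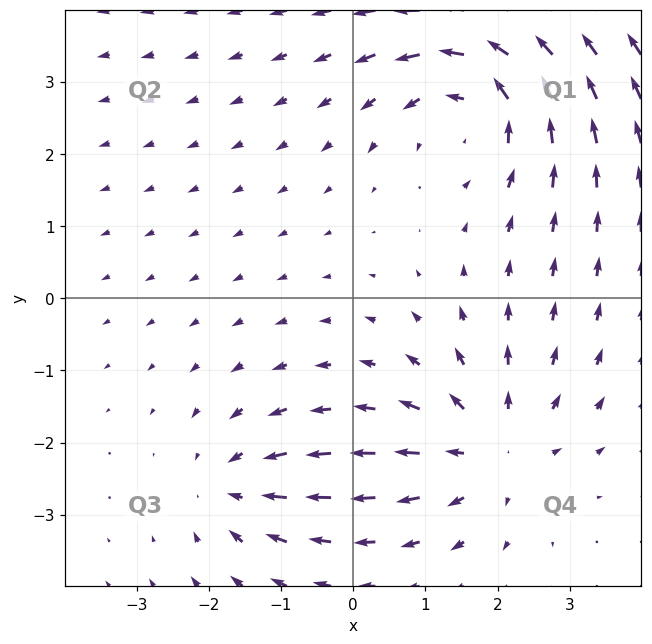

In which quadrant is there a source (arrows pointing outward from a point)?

Q4

The source sits at approximately (1.9, -2.1), which lies in quadrant Q4. The divergence there is about +4, positive as expected for a source.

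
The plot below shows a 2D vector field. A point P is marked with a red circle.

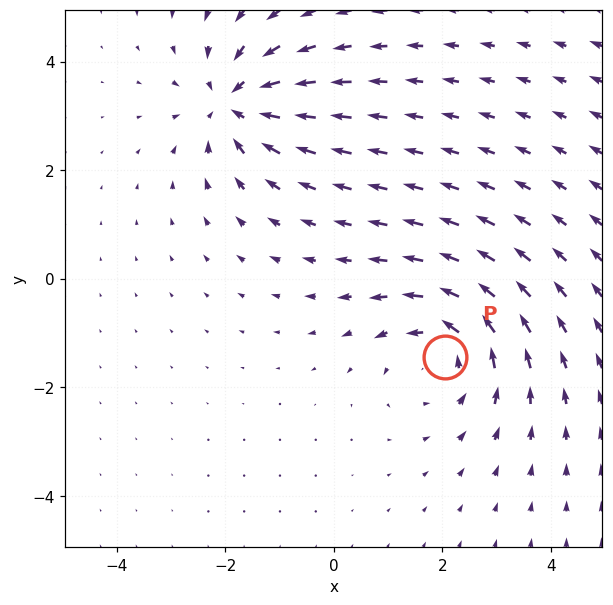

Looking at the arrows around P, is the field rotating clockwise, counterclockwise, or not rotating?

Near P at (2.0, -1.4) the arrows circulate counterclockwise. The curl (z-component) there is about +4; positive curl means counterclockwise rotation.

counterclockwise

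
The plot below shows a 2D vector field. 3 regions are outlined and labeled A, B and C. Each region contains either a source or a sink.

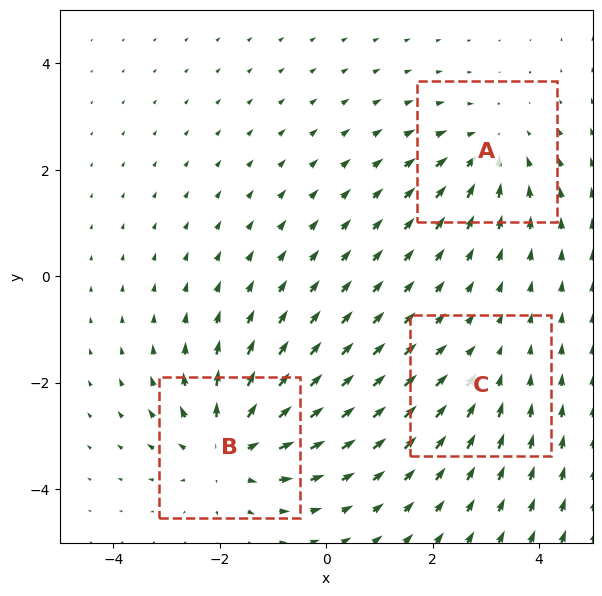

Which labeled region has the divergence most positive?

Divergence at each region's feature centre — A: about -3, B: about +5, C: about -2. Region B is most positive.

B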